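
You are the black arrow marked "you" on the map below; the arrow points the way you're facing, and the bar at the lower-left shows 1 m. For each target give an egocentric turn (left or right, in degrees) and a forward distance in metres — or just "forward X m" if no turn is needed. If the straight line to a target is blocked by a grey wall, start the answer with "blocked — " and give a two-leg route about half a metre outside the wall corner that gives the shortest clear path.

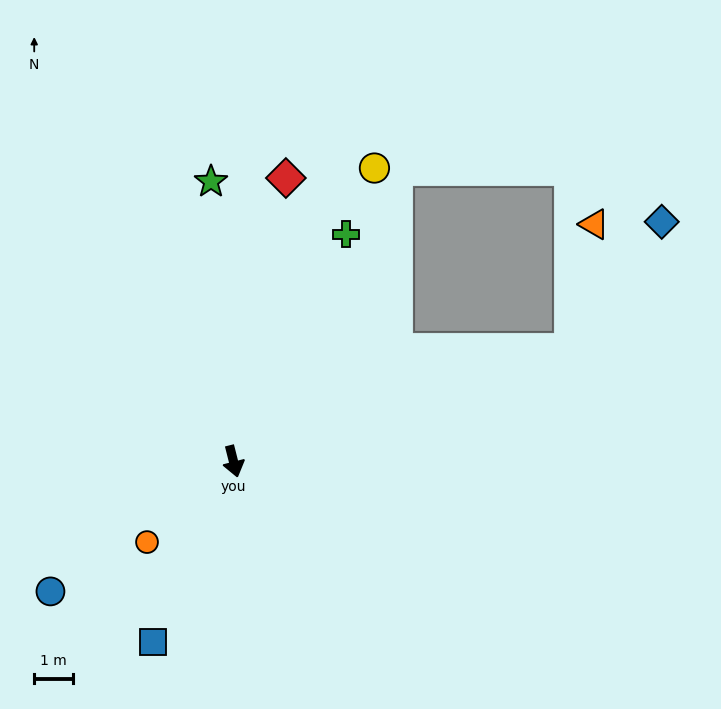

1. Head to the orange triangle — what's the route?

blocked — turn left 94°, forward 9.2 m, then turn left 61°, forward 3.3 m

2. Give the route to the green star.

turn left 170°, forward 7.3 m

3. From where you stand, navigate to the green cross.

turn left 139°, forward 6.6 m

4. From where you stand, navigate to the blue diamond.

blocked — turn left 94°, forward 9.2 m, then turn left 36°, forward 4.1 m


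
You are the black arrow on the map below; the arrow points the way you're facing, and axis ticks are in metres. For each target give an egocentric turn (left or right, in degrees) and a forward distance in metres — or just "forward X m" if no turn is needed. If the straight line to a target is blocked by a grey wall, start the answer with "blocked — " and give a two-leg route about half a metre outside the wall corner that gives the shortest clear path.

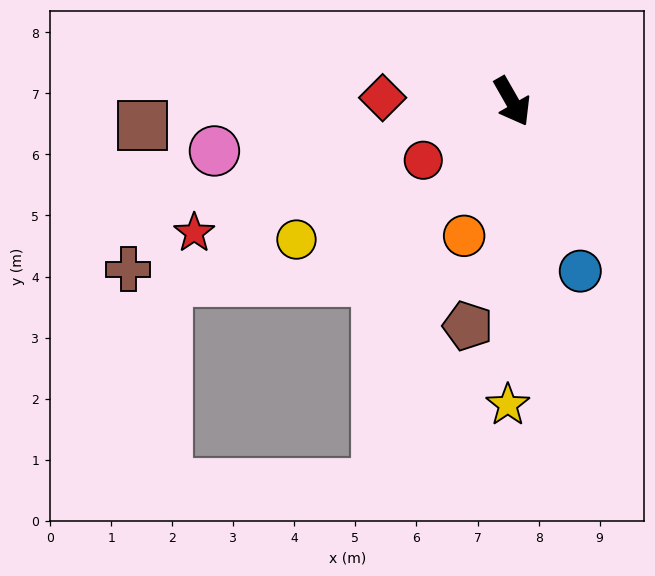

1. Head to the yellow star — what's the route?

turn right 31°, forward 5.0 m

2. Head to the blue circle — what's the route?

turn right 8°, forward 3.0 m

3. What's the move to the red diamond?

turn right 121°, forward 2.1 m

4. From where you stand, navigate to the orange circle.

turn right 49°, forward 2.3 m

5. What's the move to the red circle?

turn right 86°, forward 1.7 m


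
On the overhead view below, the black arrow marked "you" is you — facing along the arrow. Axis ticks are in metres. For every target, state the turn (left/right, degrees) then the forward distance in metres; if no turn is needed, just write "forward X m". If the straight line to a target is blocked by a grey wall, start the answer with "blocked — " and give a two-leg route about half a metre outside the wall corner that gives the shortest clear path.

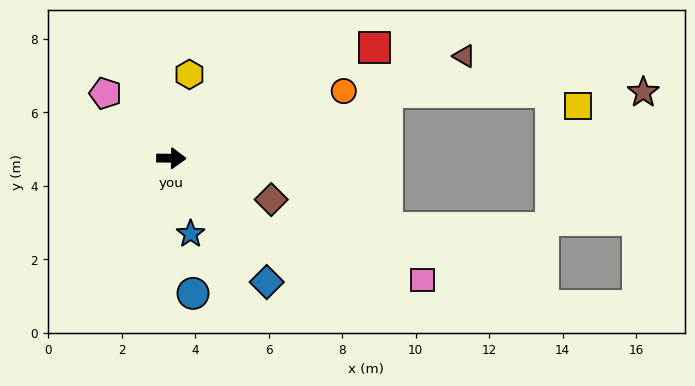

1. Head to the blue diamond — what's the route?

turn right 52°, forward 4.3 m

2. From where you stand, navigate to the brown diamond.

turn right 22°, forward 2.9 m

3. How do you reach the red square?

turn left 29°, forward 6.3 m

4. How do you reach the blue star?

turn right 75°, forward 2.1 m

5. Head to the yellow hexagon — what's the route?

turn left 79°, forward 2.3 m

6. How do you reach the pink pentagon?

turn left 136°, forward 2.5 m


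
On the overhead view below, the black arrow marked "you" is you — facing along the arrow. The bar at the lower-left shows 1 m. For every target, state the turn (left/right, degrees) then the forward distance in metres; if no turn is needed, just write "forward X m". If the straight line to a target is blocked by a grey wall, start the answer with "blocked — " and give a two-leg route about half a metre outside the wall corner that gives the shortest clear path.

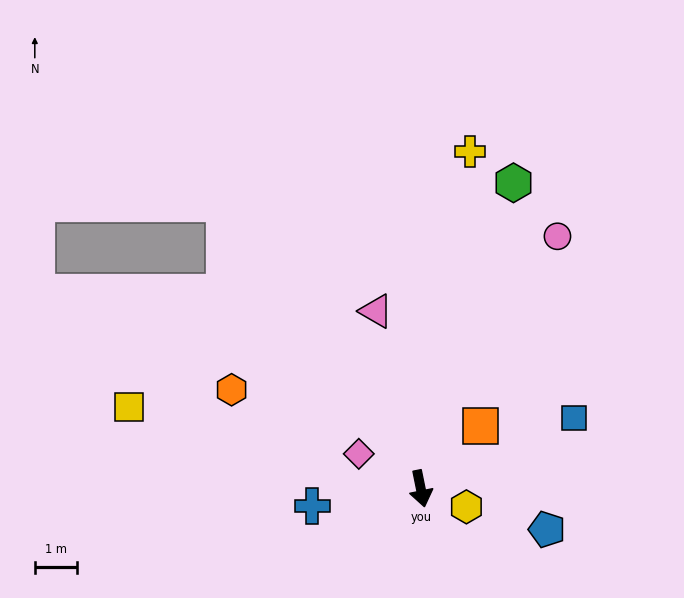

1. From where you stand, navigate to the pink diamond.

turn right 131°, forward 1.7 m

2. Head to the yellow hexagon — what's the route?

turn left 57°, forward 1.2 m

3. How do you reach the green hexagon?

turn left 152°, forward 7.5 m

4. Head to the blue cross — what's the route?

turn right 92°, forward 2.6 m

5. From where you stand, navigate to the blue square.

turn left 103°, forward 4.0 m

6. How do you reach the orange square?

turn left 125°, forward 2.0 m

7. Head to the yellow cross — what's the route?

turn left 160°, forward 8.0 m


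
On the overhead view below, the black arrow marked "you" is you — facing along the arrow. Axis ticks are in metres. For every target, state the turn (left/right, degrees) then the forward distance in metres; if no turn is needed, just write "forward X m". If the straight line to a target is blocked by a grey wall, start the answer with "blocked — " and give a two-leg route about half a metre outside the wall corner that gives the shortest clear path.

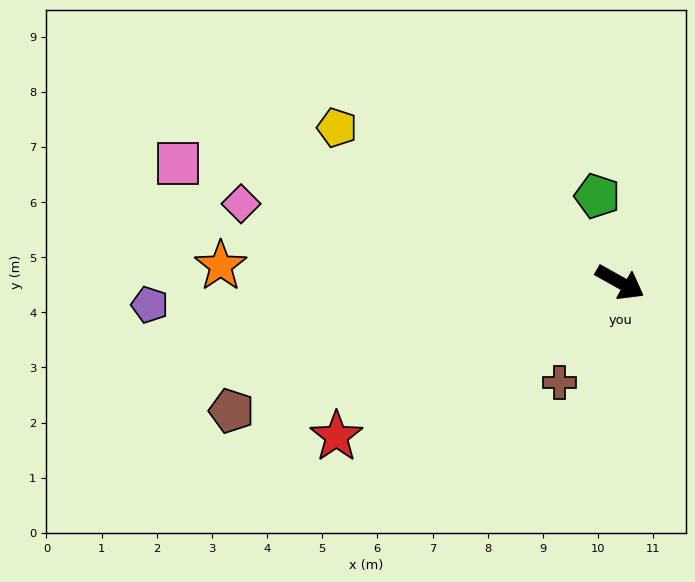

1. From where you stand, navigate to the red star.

turn right 122°, forward 5.9 m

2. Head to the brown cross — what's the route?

turn right 92°, forward 2.1 m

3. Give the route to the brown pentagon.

turn right 132°, forward 7.4 m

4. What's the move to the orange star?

turn right 153°, forward 7.2 m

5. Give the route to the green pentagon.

turn left 134°, forward 1.6 m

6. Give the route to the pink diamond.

turn right 162°, forward 7.0 m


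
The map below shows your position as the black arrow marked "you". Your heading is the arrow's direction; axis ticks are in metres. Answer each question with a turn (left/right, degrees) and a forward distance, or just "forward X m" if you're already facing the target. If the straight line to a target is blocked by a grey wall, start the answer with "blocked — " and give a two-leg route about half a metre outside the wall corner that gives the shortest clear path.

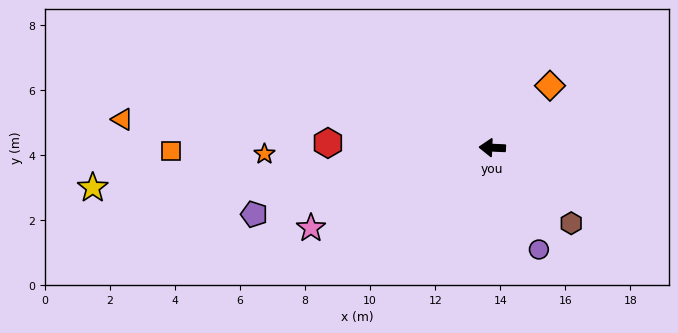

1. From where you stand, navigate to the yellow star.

turn left 8°, forward 12.3 m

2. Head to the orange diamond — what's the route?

turn right 130°, forward 2.6 m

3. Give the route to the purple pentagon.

turn left 18°, forward 7.6 m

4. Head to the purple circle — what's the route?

turn left 117°, forward 3.4 m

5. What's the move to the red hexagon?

forward 5.1 m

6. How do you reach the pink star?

turn left 26°, forward 6.1 m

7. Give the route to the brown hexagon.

turn left 139°, forward 3.4 m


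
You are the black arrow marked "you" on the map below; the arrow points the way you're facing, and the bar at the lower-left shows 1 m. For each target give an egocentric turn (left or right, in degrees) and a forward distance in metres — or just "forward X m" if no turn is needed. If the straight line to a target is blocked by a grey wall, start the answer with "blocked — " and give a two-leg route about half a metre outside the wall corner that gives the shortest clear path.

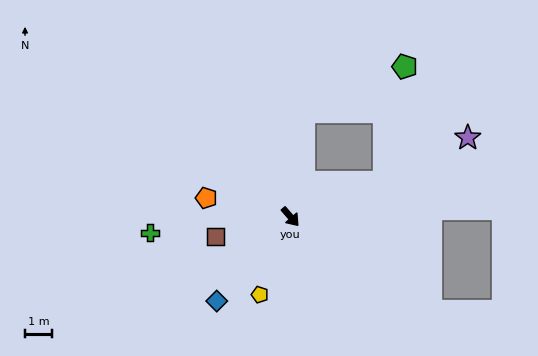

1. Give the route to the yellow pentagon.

turn right 62°, forward 3.1 m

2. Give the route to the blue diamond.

turn right 82°, forward 4.2 m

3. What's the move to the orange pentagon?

turn right 144°, forward 3.2 m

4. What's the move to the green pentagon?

blocked — turn left 132°, forward 4.0 m, then turn right 59°, forward 4.2 m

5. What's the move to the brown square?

turn right 116°, forward 2.9 m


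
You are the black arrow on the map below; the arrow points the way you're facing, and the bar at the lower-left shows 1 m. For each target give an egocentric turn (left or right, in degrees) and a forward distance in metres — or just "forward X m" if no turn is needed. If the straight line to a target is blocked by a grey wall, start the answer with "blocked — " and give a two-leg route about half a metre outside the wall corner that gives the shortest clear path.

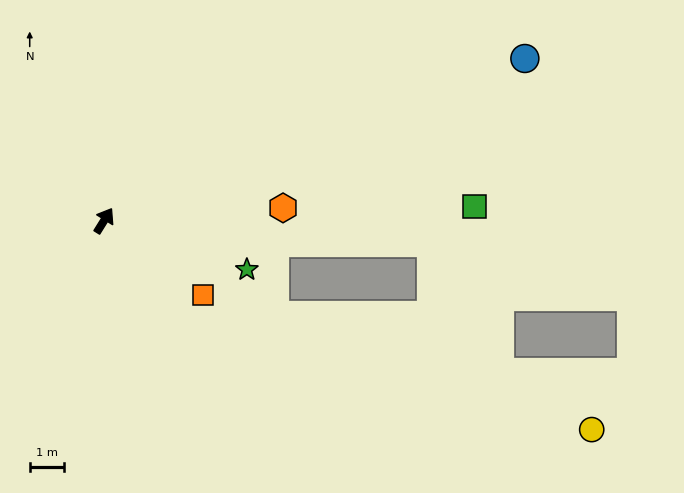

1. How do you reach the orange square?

turn right 95°, forward 3.6 m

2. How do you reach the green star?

turn right 77°, forward 4.4 m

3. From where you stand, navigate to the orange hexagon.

turn right 54°, forward 5.2 m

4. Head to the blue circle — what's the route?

turn right 37°, forward 13.2 m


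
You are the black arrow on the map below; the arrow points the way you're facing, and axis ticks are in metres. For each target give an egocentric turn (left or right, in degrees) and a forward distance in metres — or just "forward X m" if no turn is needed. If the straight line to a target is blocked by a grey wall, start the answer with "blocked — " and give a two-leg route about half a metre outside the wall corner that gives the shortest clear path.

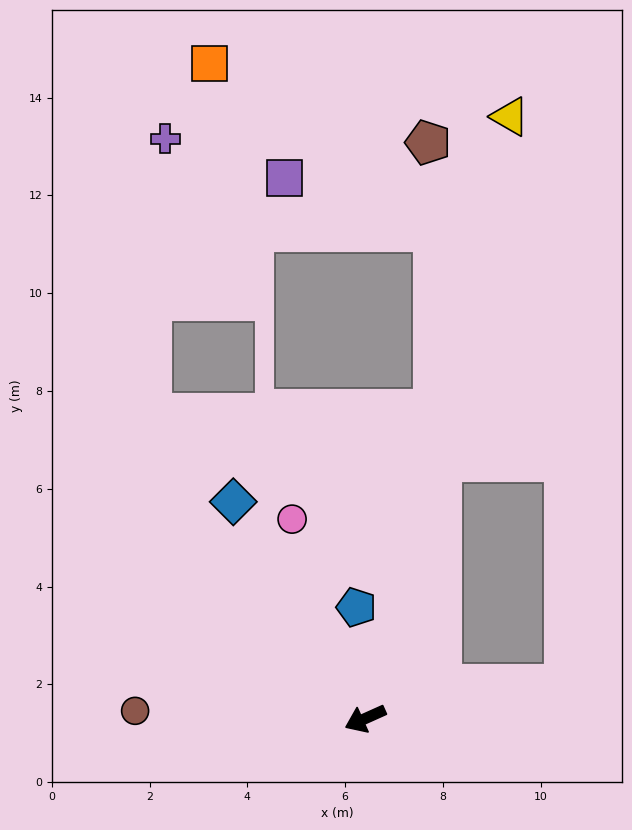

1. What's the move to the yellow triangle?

turn right 128°, forward 12.7 m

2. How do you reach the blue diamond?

turn right 83°, forward 5.2 m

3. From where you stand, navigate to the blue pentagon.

turn right 110°, forward 2.3 m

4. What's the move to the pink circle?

turn right 94°, forward 4.3 m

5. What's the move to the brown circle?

turn right 26°, forward 4.7 m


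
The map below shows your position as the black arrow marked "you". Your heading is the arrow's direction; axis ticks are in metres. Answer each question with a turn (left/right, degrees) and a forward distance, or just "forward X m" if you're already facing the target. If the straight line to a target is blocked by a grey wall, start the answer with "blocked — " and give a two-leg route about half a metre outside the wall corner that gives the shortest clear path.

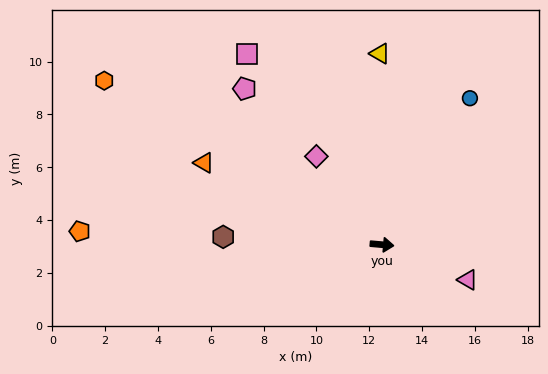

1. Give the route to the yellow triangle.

turn left 96°, forward 7.2 m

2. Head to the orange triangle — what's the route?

turn left 160°, forward 7.4 m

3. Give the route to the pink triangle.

turn right 17°, forward 3.5 m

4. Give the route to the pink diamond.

turn left 132°, forward 4.2 m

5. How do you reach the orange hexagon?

turn left 154°, forward 12.2 m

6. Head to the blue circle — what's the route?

turn left 64°, forward 6.5 m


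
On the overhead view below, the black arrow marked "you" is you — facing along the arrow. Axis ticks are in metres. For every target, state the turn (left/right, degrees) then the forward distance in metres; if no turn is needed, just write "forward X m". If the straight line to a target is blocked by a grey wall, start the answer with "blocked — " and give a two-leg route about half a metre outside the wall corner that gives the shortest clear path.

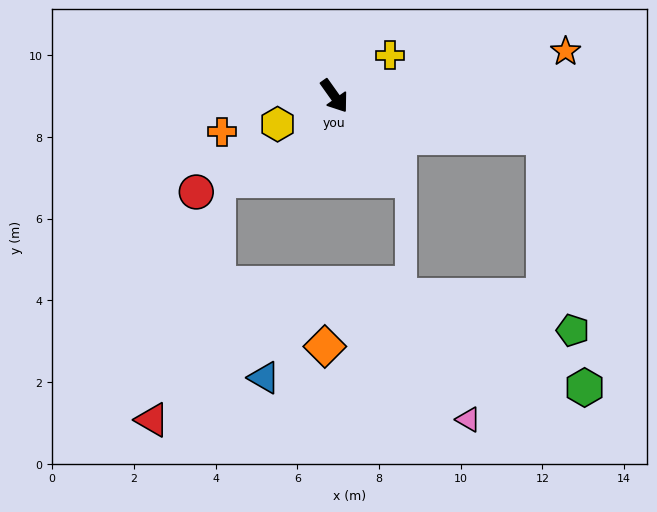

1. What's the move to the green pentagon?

blocked — turn left 43°, forward 5.2 m, then turn right 70°, forward 4.8 m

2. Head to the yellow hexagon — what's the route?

turn right 99°, forward 1.6 m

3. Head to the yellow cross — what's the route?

turn left 91°, forward 1.7 m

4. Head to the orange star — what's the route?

turn left 66°, forward 5.8 m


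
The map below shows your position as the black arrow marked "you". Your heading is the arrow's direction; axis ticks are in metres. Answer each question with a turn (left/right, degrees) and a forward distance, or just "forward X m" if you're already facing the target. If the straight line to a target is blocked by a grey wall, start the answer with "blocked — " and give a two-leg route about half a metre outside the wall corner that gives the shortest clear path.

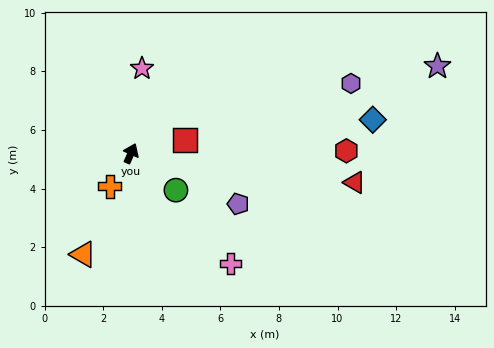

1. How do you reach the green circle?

turn right 105°, forward 2.0 m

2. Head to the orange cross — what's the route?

turn left 171°, forward 1.3 m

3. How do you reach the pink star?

turn left 17°, forward 2.9 m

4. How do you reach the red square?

turn right 52°, forward 1.9 m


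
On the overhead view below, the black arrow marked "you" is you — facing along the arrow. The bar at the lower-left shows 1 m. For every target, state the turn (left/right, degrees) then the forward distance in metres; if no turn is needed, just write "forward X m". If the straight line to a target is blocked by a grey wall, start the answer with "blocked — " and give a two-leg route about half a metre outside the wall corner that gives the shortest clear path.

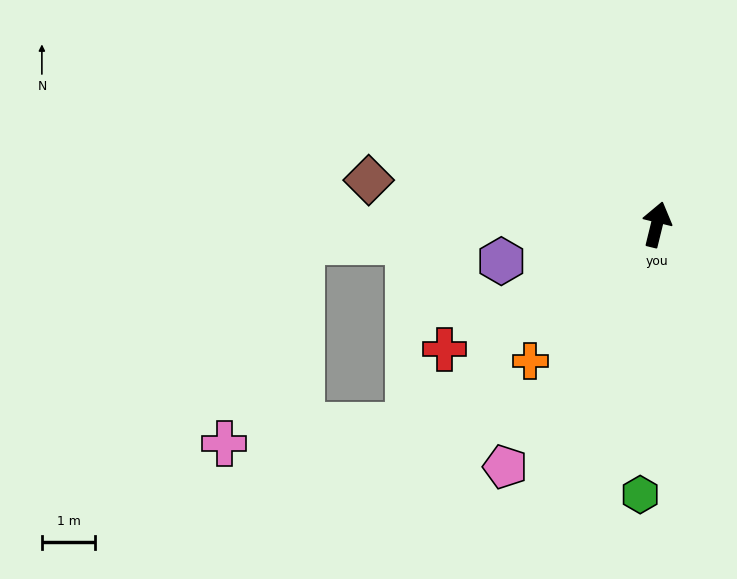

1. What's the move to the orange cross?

turn left 151°, forward 3.5 m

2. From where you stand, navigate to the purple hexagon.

turn left 117°, forward 3.0 m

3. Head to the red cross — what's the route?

turn left 134°, forward 4.6 m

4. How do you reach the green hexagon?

turn right 170°, forward 5.1 m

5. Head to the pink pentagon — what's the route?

turn left 162°, forward 5.4 m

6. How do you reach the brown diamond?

turn left 95°, forward 5.5 m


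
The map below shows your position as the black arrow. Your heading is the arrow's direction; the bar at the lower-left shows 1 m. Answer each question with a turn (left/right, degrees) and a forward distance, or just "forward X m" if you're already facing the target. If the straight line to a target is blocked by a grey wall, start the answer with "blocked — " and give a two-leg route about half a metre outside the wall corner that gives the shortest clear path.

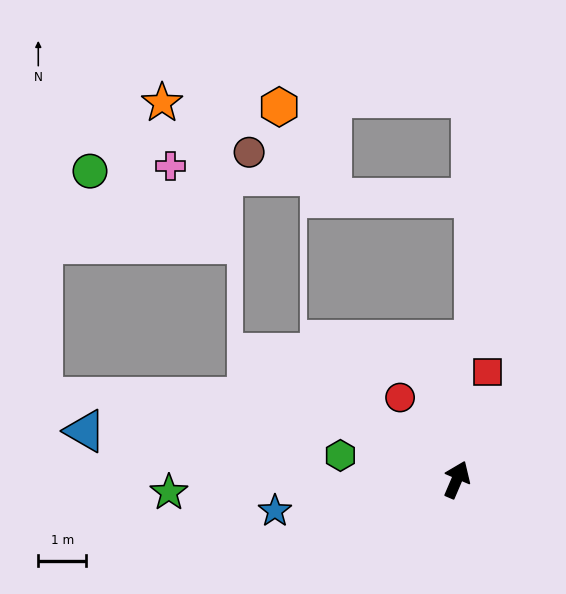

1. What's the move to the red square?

turn left 7°, forward 2.3 m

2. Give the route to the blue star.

turn left 123°, forward 3.9 m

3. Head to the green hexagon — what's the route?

turn left 101°, forward 2.5 m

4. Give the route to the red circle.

turn left 58°, forward 2.1 m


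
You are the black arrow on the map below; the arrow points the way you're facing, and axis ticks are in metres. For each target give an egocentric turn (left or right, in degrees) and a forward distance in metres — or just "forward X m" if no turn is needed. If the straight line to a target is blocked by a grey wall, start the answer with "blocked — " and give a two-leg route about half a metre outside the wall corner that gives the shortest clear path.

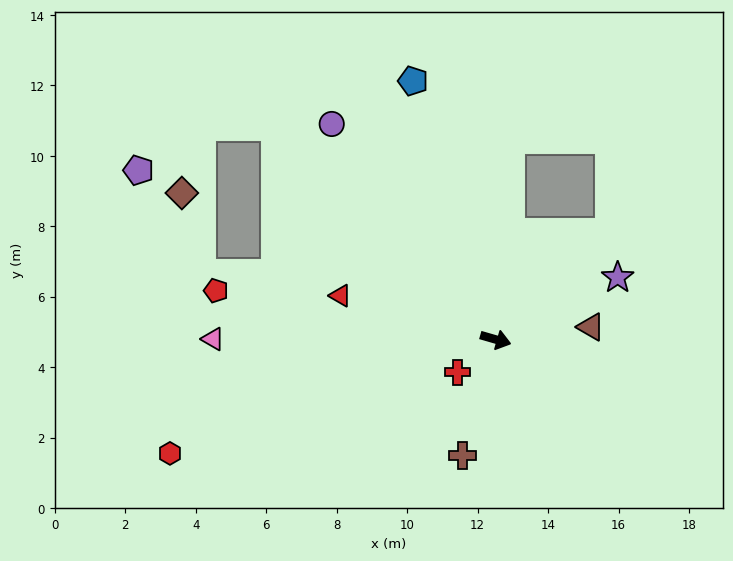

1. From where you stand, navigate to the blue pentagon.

turn left 124°, forward 7.7 m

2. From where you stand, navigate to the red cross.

turn right 123°, forward 1.4 m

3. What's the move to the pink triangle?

turn right 164°, forward 8.0 m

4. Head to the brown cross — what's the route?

turn right 90°, forward 3.4 m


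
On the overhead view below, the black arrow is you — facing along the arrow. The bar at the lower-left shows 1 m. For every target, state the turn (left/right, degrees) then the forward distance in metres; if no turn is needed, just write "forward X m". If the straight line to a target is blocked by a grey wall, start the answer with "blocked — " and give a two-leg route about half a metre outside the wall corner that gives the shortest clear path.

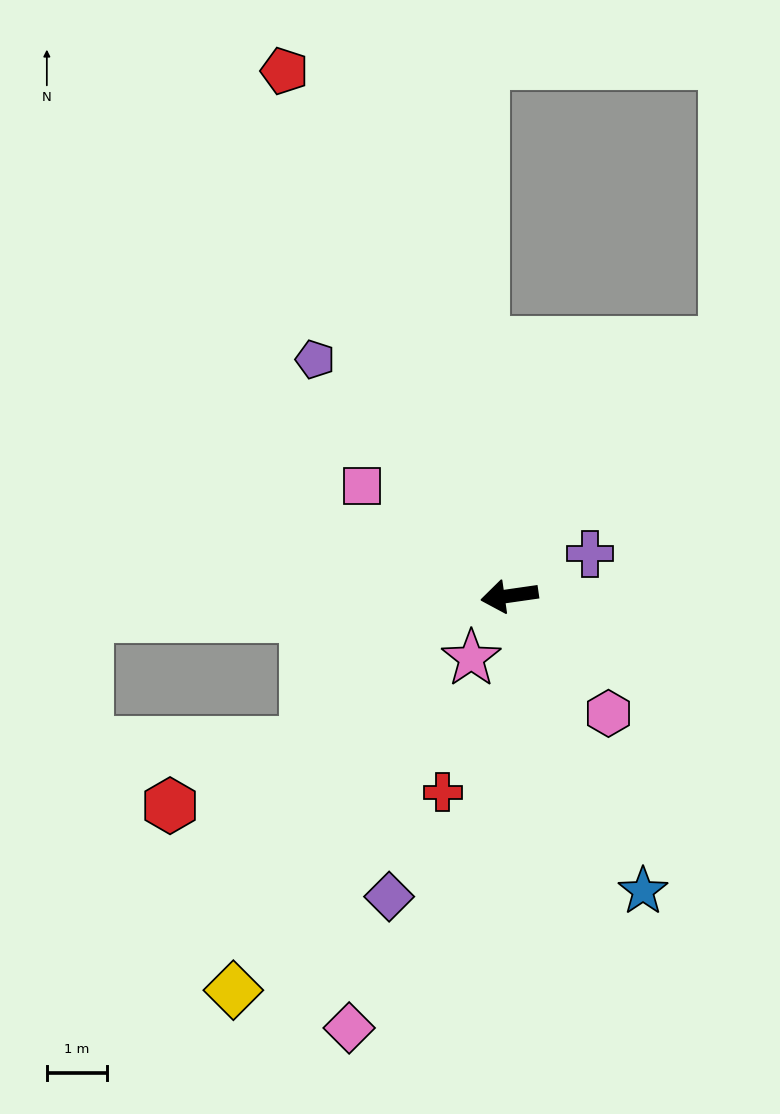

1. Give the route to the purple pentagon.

turn right 59°, forward 5.1 m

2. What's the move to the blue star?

turn left 106°, forward 5.3 m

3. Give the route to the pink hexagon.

turn left 122°, forward 2.5 m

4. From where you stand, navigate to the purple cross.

turn right 160°, forward 1.5 m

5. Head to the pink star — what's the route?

turn left 50°, forward 1.2 m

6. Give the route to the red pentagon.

turn right 75°, forward 9.4 m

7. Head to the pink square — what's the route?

turn right 45°, forward 3.0 m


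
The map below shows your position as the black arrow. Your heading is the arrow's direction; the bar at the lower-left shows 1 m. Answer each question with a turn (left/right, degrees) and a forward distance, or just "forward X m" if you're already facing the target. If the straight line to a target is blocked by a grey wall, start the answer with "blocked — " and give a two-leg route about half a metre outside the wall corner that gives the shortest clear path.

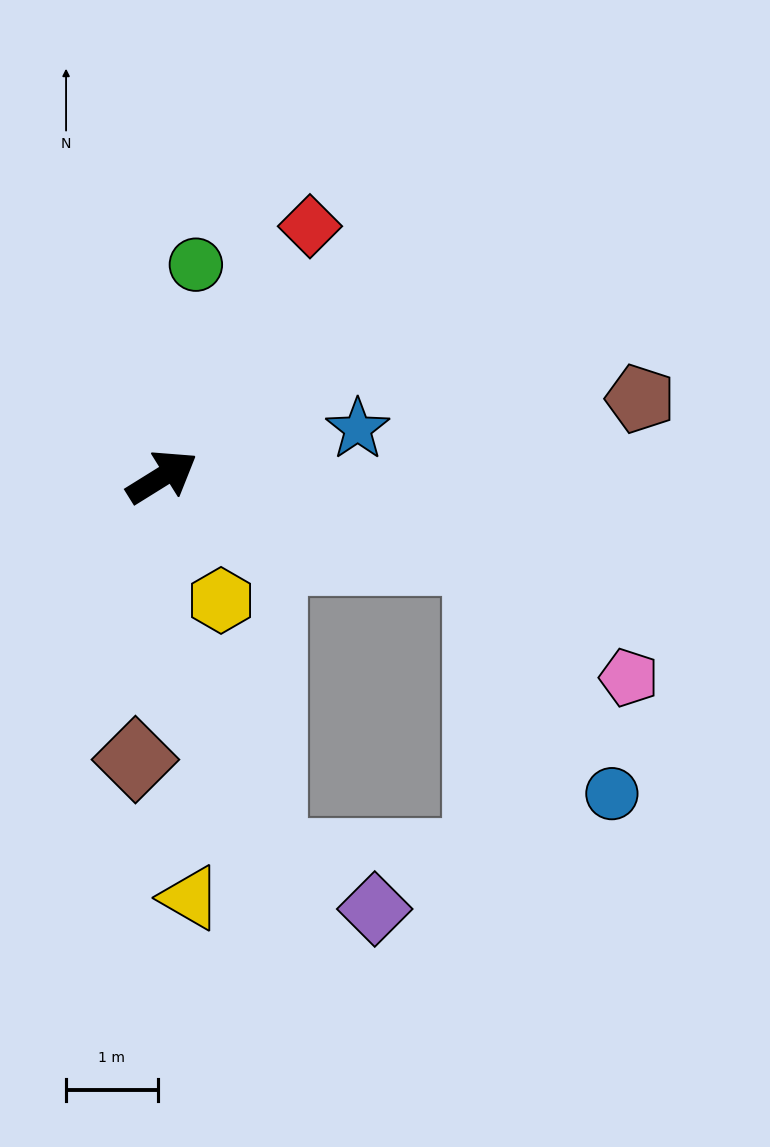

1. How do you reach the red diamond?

turn left 28°, forward 3.2 m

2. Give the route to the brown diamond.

turn right 127°, forward 3.1 m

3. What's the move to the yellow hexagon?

turn right 96°, forward 1.5 m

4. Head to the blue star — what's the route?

turn right 18°, forward 2.2 m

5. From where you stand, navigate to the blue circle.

blocked — turn right 46°, forward 3.6 m, then turn right 47°, forward 3.0 m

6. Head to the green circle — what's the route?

turn left 49°, forward 2.3 m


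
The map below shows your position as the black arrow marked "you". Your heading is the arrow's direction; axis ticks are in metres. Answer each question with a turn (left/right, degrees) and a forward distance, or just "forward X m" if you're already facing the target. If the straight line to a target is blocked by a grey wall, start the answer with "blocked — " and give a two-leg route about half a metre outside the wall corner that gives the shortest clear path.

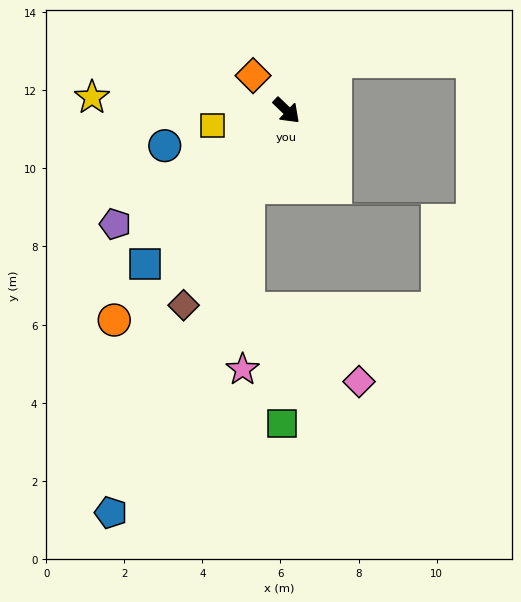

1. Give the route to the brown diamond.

turn right 74°, forward 5.6 m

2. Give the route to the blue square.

turn right 89°, forward 5.4 m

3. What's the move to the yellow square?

turn right 125°, forward 1.9 m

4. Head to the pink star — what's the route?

blocked — turn right 73°, forward 2.2 m, then turn left 25°, forward 4.7 m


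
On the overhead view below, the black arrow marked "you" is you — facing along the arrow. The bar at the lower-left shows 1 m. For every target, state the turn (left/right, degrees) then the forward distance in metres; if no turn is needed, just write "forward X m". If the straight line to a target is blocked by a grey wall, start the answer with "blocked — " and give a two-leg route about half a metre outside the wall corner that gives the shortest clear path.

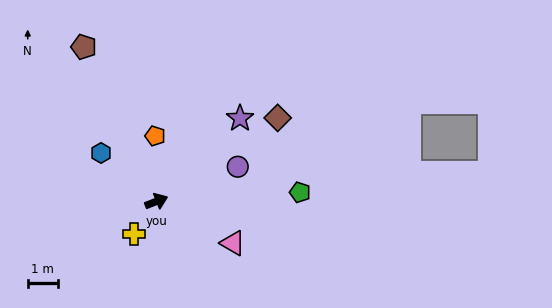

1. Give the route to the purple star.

turn left 23°, forward 3.9 m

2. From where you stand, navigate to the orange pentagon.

turn left 69°, forward 2.2 m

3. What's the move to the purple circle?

forward 2.9 m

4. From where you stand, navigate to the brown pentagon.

turn left 94°, forward 5.6 m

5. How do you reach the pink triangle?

turn right 50°, forward 2.9 m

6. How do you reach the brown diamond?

turn left 13°, forward 4.8 m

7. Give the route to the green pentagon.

turn right 18°, forward 4.7 m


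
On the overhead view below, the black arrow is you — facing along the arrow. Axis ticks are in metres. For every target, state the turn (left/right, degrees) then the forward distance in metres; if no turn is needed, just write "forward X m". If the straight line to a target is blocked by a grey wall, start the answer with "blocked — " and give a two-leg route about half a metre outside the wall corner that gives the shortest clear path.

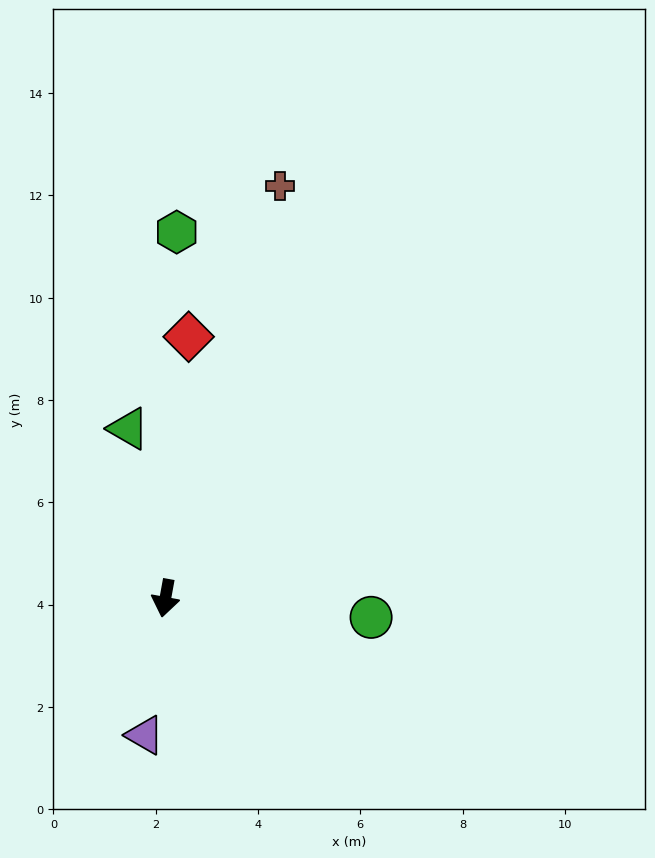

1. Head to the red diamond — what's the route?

turn right 175°, forward 5.1 m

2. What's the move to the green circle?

turn left 95°, forward 4.0 m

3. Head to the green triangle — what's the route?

turn right 157°, forward 3.4 m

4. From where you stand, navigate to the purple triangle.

forward 2.7 m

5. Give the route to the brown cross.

turn left 175°, forward 8.4 m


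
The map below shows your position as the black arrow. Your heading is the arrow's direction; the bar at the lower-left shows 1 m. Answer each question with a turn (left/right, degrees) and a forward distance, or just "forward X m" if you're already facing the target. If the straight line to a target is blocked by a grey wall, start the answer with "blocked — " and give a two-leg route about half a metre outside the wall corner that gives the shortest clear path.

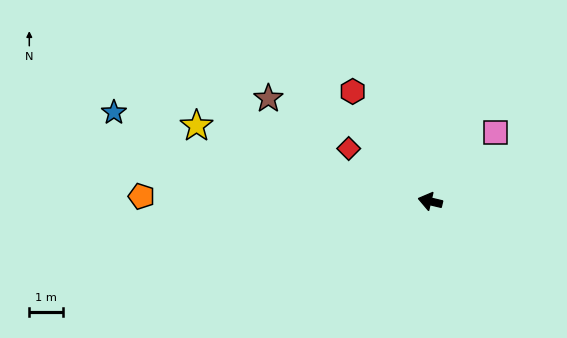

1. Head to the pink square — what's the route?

turn right 120°, forward 2.8 m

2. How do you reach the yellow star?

turn right 5°, forward 7.3 m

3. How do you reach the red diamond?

turn right 20°, forward 2.9 m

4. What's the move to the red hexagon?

turn right 41°, forward 4.0 m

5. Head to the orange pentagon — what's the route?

turn left 12°, forward 8.6 m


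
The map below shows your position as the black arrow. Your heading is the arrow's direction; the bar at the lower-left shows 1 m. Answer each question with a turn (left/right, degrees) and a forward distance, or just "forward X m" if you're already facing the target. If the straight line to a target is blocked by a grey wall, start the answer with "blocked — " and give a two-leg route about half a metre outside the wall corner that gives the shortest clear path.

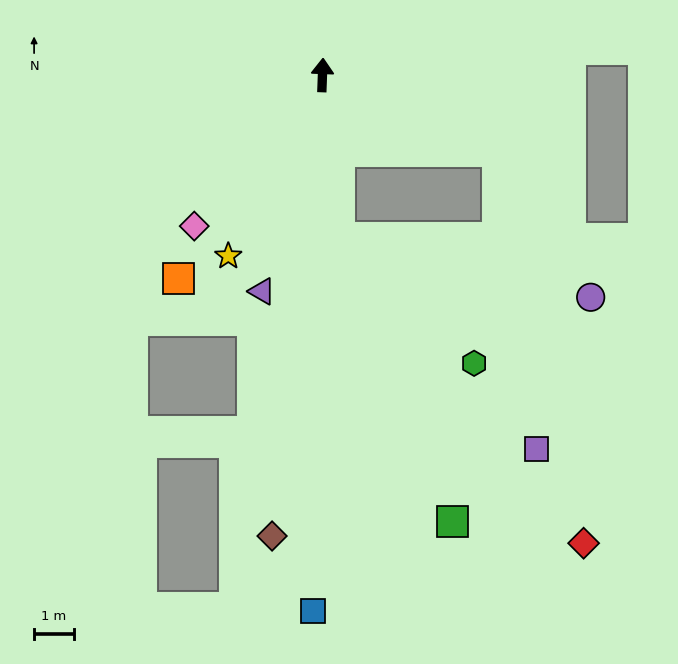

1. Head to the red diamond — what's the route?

blocked — turn right 111°, forward 4.9 m, then turn right 55°, forward 10.2 m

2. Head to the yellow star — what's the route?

turn left 155°, forward 5.2 m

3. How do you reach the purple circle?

blocked — turn right 111°, forward 4.9 m, then turn right 35°, forward 4.4 m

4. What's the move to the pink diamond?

turn left 142°, forward 5.0 m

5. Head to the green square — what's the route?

blocked — turn right 172°, forward 4.2 m, then turn left 16°, forward 7.7 m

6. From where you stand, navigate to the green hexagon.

blocked — turn right 172°, forward 4.2 m, then turn left 42°, forward 4.7 m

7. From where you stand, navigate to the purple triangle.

turn left 166°, forward 5.7 m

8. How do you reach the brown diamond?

turn left 176°, forward 11.8 m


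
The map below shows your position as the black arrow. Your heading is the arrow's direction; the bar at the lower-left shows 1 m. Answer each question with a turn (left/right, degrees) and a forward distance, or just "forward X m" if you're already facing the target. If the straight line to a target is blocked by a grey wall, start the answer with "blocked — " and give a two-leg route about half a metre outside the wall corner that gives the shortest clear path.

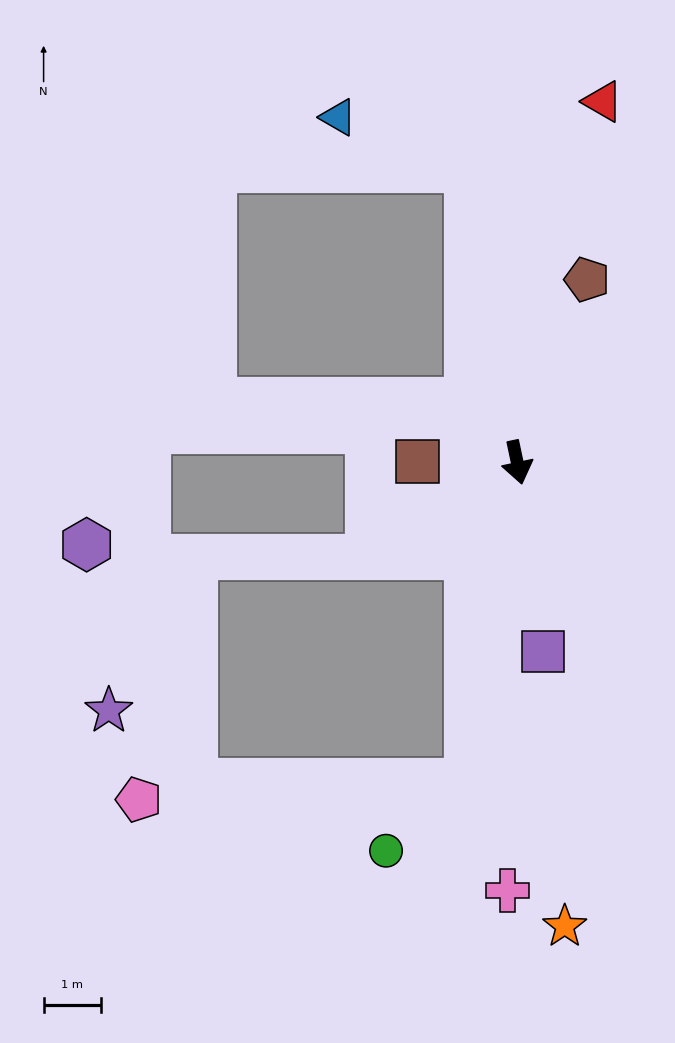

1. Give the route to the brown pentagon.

turn left 147°, forward 3.4 m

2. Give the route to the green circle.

blocked — turn right 21°, forward 5.6 m, then turn right 41°, forward 1.9 m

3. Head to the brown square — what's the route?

turn right 102°, forward 1.7 m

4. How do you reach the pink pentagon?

blocked — turn right 21°, forward 5.6 m, then turn right 78°, forward 5.8 m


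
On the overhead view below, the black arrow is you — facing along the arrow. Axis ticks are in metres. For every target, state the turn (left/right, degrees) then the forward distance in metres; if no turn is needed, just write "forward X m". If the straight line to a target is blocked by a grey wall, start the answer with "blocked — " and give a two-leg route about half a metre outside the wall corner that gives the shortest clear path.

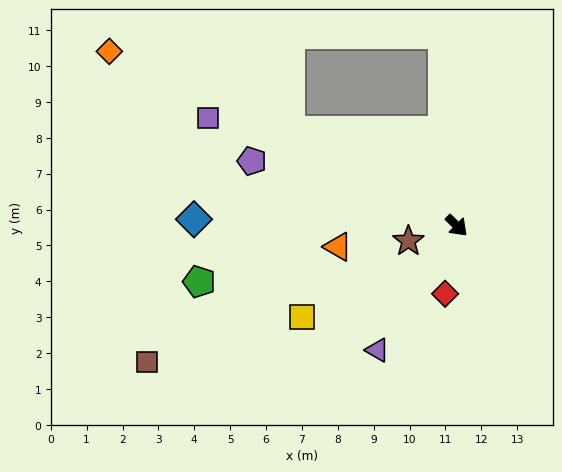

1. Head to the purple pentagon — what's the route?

turn right 153°, forward 6.0 m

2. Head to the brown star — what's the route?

turn right 118°, forward 1.4 m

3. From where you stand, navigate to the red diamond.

turn right 55°, forward 1.9 m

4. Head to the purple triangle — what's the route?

turn right 78°, forward 4.1 m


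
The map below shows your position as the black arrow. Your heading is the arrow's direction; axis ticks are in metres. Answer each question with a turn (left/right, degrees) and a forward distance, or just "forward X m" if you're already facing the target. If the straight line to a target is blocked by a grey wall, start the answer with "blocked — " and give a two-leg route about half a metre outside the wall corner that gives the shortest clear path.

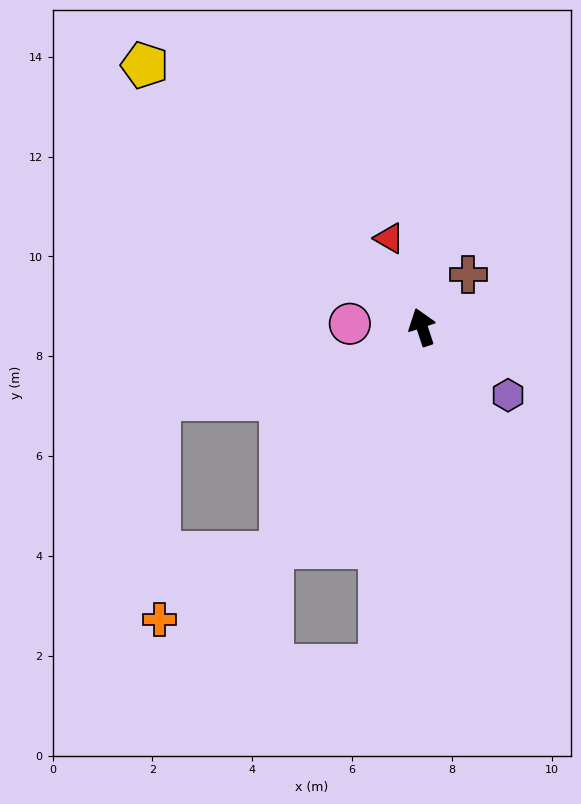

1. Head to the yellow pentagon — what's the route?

turn left 28°, forward 7.6 m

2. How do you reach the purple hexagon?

turn right 147°, forward 2.2 m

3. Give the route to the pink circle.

turn left 69°, forward 1.4 m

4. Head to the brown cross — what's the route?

turn right 60°, forward 1.4 m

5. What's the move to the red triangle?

forward 1.9 m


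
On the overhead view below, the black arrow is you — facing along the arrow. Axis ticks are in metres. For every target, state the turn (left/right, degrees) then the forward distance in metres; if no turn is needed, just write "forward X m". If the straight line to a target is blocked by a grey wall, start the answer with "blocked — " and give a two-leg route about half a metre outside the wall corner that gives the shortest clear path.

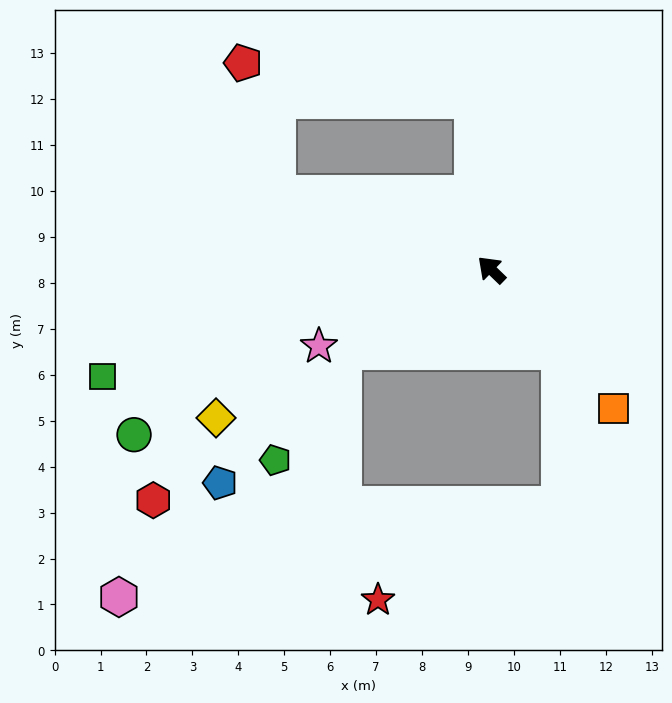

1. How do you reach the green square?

turn left 59°, forward 8.8 m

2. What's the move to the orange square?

turn left 175°, forward 4.0 m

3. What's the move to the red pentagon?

blocked — turn left 25°, forward 4.9 m, then turn right 57°, forward 3.0 m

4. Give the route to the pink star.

turn left 68°, forward 4.1 m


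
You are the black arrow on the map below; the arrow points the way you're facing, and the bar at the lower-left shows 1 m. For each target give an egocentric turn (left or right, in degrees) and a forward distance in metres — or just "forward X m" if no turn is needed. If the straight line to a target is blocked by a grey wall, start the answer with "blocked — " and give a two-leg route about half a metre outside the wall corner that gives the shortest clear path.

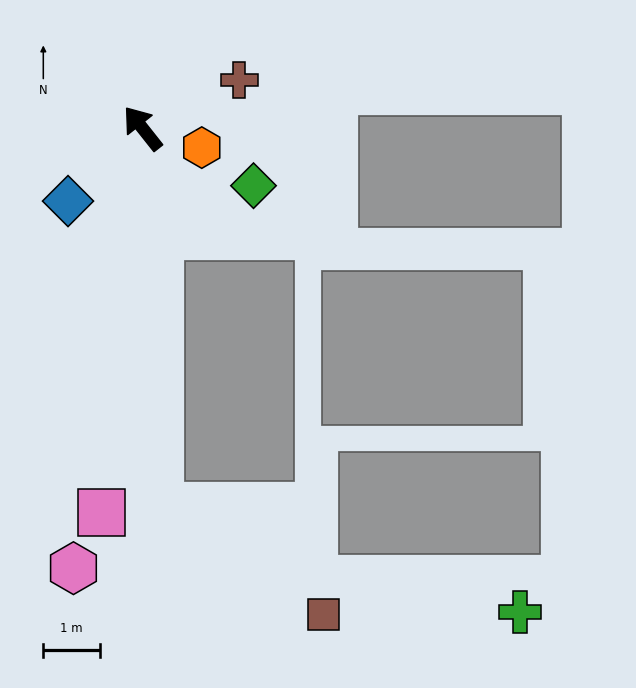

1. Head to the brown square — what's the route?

blocked — turn left 144°, forward 6.7 m, then turn left 54°, forward 3.5 m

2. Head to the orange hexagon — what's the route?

turn right 147°, forward 1.1 m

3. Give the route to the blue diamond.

turn left 96°, forward 1.8 m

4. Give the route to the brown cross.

turn right 102°, forward 1.9 m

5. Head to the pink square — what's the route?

turn left 136°, forward 6.8 m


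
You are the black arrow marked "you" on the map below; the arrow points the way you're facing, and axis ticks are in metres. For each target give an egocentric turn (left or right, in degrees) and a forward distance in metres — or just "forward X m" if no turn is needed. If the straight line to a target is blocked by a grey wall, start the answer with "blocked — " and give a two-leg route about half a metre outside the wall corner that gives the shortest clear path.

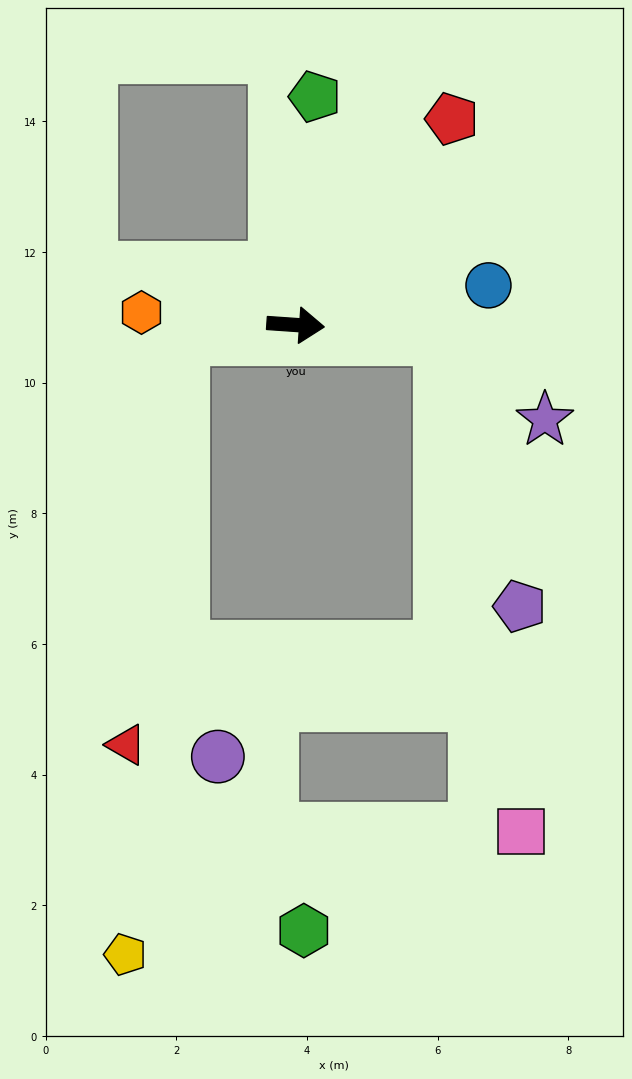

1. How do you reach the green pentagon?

turn left 89°, forward 3.5 m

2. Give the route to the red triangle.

blocked — turn right 170°, forward 1.8 m, then turn left 76°, forward 6.3 m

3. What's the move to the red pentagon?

turn left 57°, forward 4.0 m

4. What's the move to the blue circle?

turn left 16°, forward 3.0 m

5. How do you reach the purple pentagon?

blocked — forward 2.2 m, then turn right 70°, forward 4.3 m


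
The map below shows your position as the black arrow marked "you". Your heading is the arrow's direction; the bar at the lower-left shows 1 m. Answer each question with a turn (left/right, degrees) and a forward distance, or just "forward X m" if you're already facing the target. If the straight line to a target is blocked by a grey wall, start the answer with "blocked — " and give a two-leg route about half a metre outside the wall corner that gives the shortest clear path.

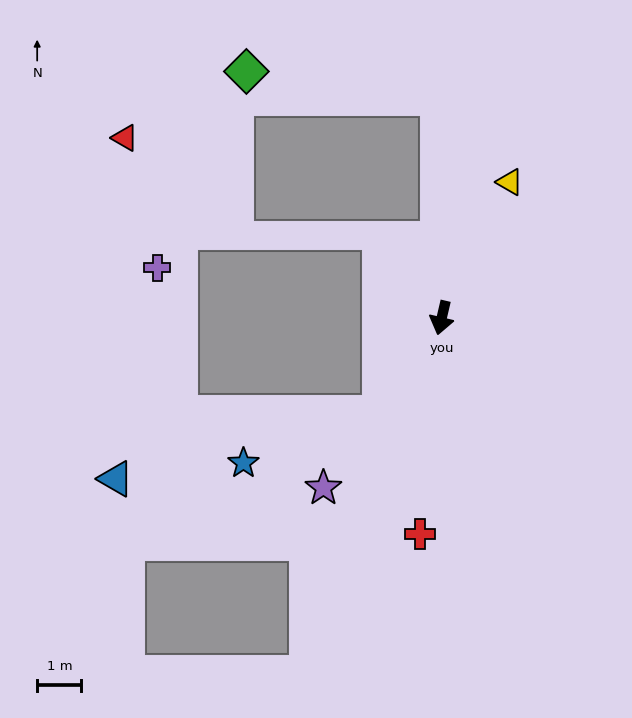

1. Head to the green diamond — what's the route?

blocked — turn right 166°, forward 5.0 m, then turn left 82°, forward 4.4 m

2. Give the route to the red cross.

turn left 8°, forward 4.9 m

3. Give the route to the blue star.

blocked — turn right 19°, forward 2.6 m, then turn right 38°, forward 3.3 m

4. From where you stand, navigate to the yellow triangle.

turn left 167°, forward 3.4 m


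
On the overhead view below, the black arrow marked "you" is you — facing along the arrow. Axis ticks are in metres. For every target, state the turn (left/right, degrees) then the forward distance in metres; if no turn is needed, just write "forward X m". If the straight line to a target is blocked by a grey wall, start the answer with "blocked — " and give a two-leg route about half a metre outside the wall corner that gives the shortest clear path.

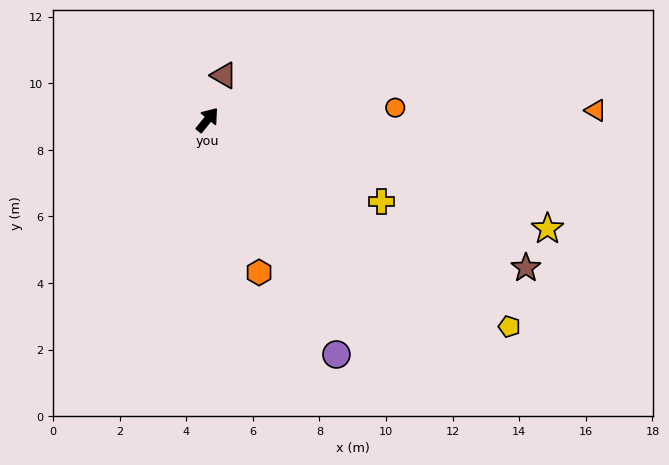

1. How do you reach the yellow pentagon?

turn right 85°, forward 11.0 m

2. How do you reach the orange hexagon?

turn right 122°, forward 4.8 m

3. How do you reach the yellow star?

turn right 69°, forward 10.7 m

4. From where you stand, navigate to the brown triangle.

turn left 19°, forward 1.4 m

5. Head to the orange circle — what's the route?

turn right 47°, forward 5.7 m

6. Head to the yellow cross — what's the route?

turn right 76°, forward 5.8 m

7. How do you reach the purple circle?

turn right 112°, forward 8.0 m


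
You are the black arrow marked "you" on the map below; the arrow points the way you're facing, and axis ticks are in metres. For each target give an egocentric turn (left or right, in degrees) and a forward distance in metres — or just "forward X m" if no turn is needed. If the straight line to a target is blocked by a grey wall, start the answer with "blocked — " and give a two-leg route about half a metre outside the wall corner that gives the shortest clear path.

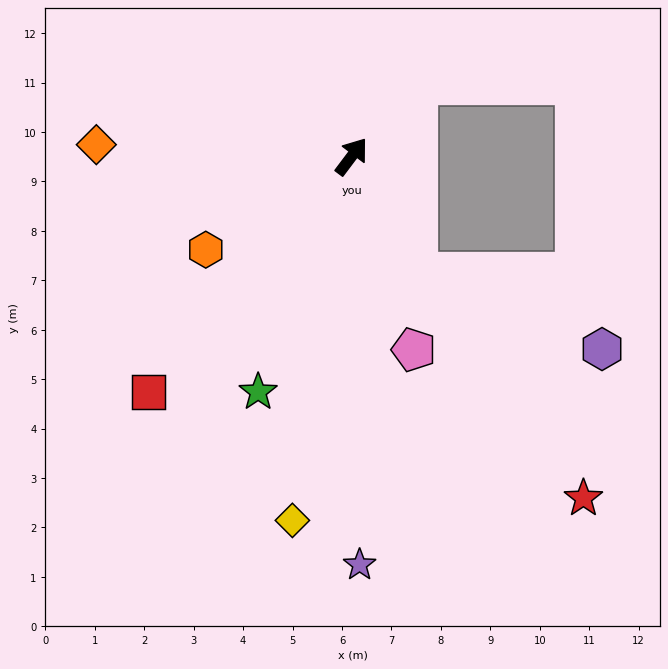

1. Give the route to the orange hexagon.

turn left 160°, forward 3.5 m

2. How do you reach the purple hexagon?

blocked — turn right 114°, forward 2.7 m, then turn left 39°, forward 4.0 m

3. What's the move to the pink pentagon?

turn right 125°, forward 4.1 m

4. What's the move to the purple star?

turn right 142°, forward 8.3 m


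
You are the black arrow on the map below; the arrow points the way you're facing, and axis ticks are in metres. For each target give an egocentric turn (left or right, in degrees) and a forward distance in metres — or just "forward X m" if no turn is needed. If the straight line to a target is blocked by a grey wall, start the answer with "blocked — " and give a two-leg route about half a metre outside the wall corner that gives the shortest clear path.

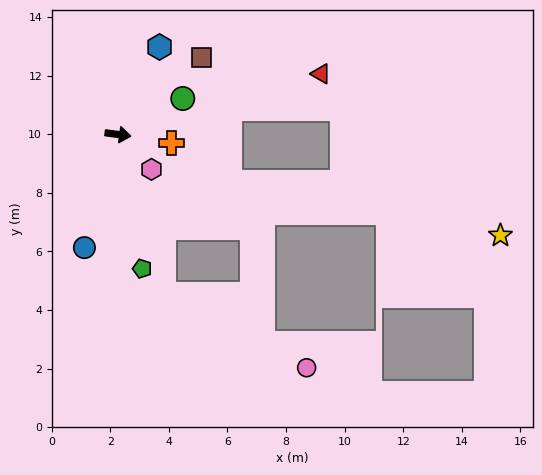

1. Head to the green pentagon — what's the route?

turn right 72°, forward 4.7 m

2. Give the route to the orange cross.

forward 1.9 m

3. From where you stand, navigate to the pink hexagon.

turn right 39°, forward 1.7 m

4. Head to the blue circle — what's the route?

turn right 99°, forward 4.0 m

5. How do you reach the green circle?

turn left 37°, forward 2.5 m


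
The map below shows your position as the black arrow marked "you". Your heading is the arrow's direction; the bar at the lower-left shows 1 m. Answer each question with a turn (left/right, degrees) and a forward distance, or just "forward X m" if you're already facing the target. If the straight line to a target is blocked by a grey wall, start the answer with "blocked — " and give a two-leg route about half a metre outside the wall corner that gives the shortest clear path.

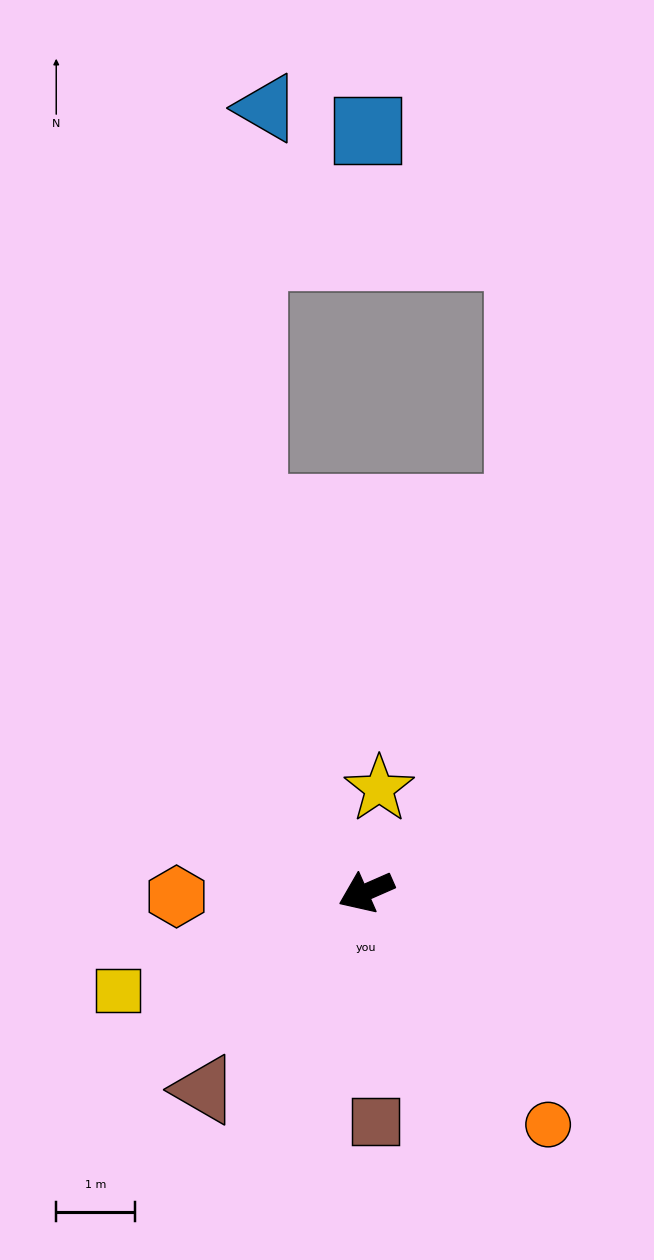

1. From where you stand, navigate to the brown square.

turn left 69°, forward 2.9 m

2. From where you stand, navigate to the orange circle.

turn left 104°, forward 3.7 m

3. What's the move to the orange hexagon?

turn right 22°, forward 2.4 m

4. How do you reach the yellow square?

turn right 2°, forward 3.4 m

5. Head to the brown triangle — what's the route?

turn left 27°, forward 3.2 m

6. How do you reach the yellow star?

turn right 121°, forward 1.3 m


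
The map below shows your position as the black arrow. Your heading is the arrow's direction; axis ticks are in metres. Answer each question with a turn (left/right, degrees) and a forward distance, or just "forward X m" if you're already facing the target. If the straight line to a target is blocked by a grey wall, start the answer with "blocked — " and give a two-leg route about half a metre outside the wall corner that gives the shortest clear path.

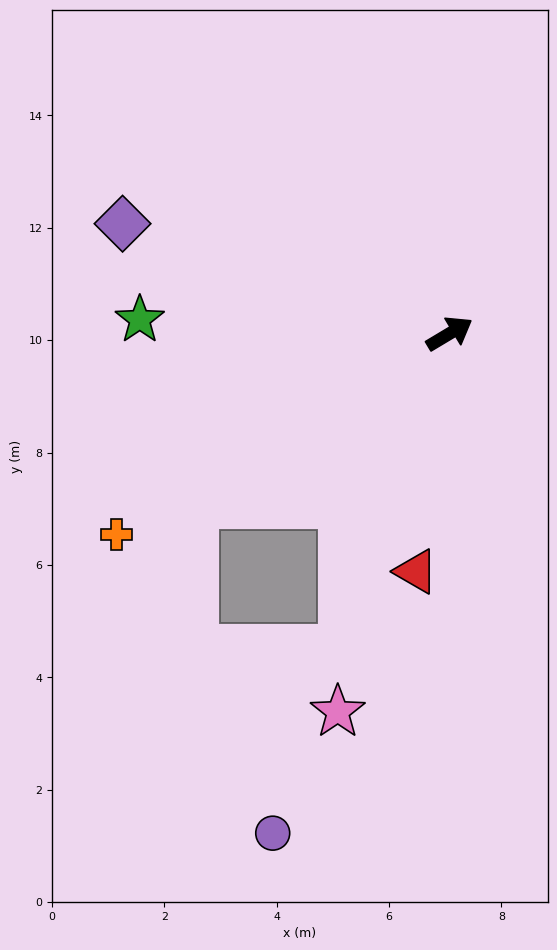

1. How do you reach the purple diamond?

turn left 130°, forward 6.1 m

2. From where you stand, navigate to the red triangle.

turn right 129°, forward 4.3 m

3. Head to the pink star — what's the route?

turn right 137°, forward 7.0 m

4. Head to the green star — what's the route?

turn left 146°, forward 5.5 m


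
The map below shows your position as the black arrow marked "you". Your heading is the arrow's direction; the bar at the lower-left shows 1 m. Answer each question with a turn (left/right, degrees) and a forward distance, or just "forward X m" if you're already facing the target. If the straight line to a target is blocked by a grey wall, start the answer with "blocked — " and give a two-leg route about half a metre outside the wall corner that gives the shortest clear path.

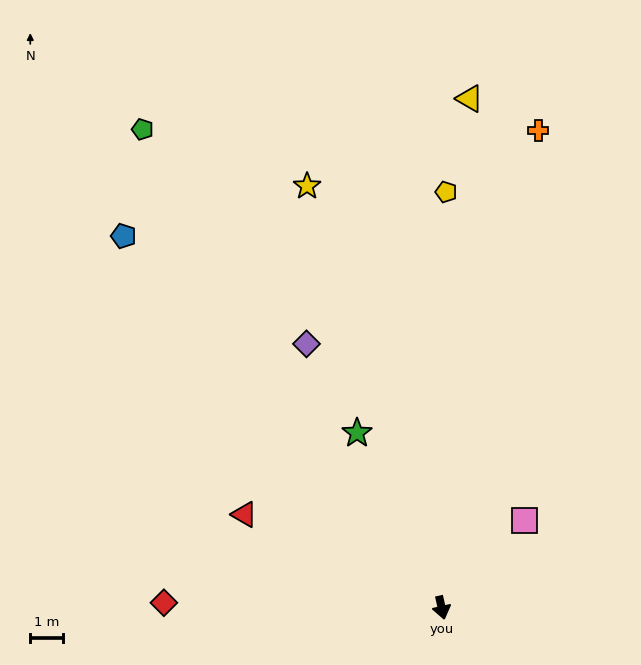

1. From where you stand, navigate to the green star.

turn right 167°, forward 5.9 m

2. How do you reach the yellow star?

turn right 175°, forward 13.4 m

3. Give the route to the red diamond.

turn right 104°, forward 8.4 m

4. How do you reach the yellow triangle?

turn left 164°, forward 15.5 m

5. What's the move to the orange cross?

turn left 156°, forward 14.8 m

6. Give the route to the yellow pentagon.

turn left 167°, forward 12.6 m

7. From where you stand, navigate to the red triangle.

turn right 128°, forward 6.6 m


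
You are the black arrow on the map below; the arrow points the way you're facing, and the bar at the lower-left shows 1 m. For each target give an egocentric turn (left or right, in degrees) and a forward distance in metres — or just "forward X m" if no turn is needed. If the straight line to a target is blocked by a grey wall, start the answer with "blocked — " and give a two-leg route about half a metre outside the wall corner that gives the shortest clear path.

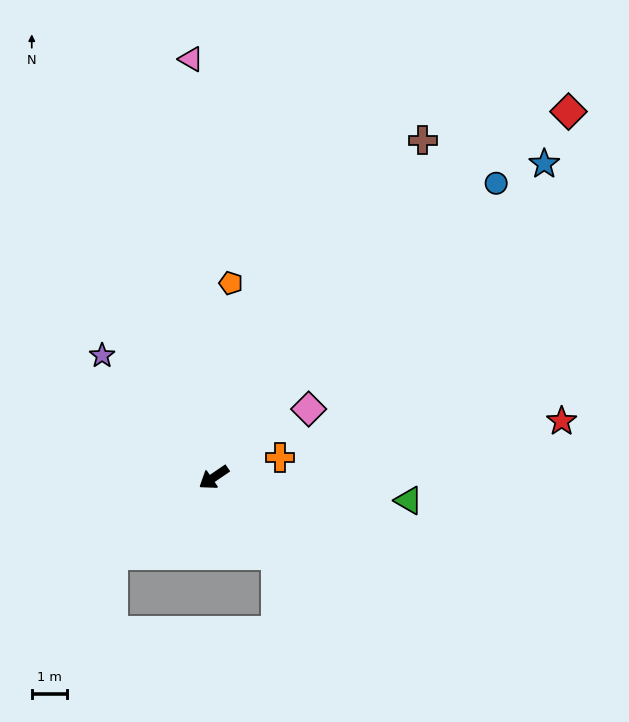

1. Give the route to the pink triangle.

turn right 121°, forward 11.7 m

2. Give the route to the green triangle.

turn left 139°, forward 5.5 m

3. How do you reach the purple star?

turn right 82°, forward 4.6 m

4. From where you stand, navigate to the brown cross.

turn right 156°, forward 11.1 m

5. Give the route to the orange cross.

turn left 162°, forward 1.9 m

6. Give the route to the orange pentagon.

turn right 129°, forward 5.5 m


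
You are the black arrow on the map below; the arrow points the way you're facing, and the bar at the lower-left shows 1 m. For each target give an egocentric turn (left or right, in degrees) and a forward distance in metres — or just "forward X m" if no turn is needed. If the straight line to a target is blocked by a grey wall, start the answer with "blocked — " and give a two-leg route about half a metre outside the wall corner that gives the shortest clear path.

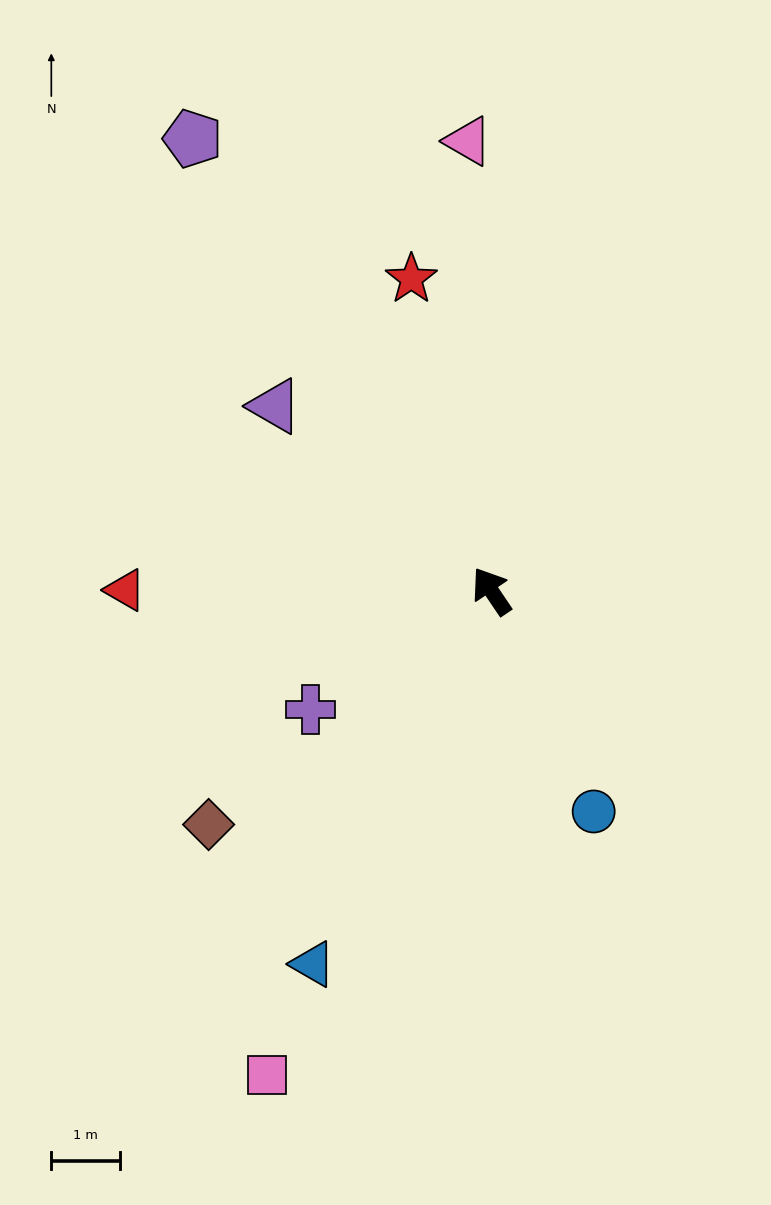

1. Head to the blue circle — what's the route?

turn left 171°, forward 3.6 m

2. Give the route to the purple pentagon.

forward 7.9 m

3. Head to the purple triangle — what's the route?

turn left 16°, forward 4.2 m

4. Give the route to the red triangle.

turn left 56°, forward 5.4 m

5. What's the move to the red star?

turn right 20°, forward 4.7 m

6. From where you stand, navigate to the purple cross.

turn left 89°, forward 3.2 m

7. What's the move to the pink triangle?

turn right 31°, forward 6.6 m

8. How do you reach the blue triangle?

turn left 120°, forward 6.1 m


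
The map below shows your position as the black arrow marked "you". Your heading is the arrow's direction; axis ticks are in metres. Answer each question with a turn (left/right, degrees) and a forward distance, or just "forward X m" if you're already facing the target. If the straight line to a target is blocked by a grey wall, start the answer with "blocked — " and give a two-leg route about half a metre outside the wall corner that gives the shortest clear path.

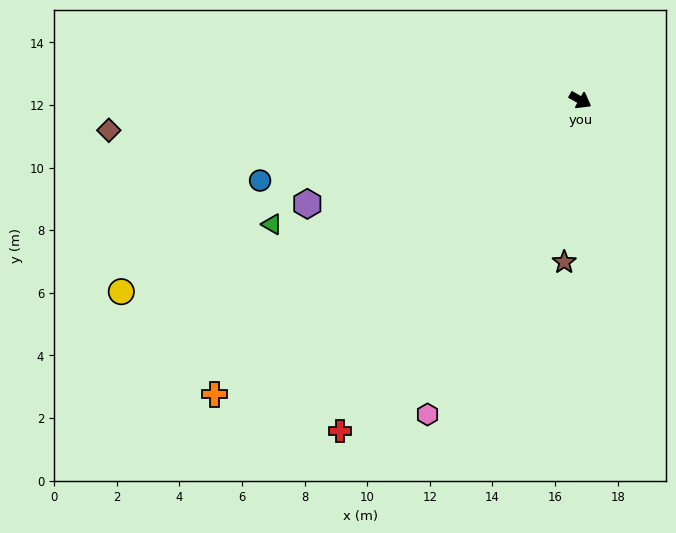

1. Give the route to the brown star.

turn right 66°, forward 5.2 m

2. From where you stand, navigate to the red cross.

turn right 97°, forward 13.1 m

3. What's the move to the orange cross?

turn right 112°, forward 15.0 m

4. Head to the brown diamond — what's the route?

turn right 147°, forward 15.1 m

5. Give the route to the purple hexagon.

turn right 130°, forward 9.3 m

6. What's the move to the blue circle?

turn right 136°, forward 10.6 m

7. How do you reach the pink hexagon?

turn right 87°, forward 11.2 m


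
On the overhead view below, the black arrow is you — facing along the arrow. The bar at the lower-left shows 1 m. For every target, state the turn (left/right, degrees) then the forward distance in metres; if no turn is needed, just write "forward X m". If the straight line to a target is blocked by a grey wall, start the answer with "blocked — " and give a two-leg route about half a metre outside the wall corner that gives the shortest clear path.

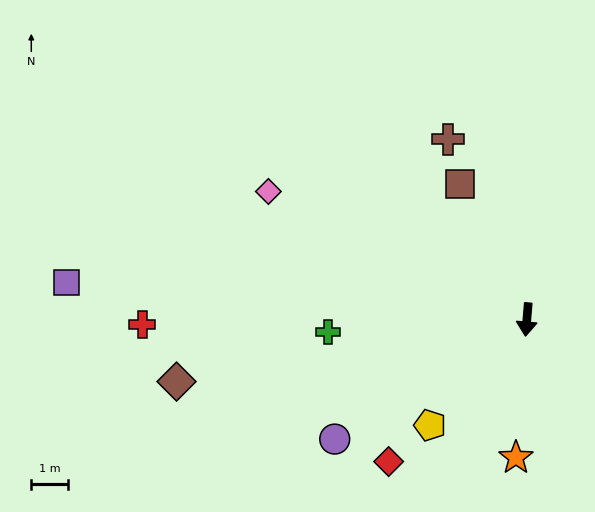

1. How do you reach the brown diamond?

turn right 75°, forward 9.6 m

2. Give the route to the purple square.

turn right 90°, forward 12.5 m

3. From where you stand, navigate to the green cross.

turn right 82°, forward 5.4 m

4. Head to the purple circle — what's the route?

turn right 53°, forward 6.1 m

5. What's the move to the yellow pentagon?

turn right 38°, forward 3.9 m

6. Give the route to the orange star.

forward 3.7 m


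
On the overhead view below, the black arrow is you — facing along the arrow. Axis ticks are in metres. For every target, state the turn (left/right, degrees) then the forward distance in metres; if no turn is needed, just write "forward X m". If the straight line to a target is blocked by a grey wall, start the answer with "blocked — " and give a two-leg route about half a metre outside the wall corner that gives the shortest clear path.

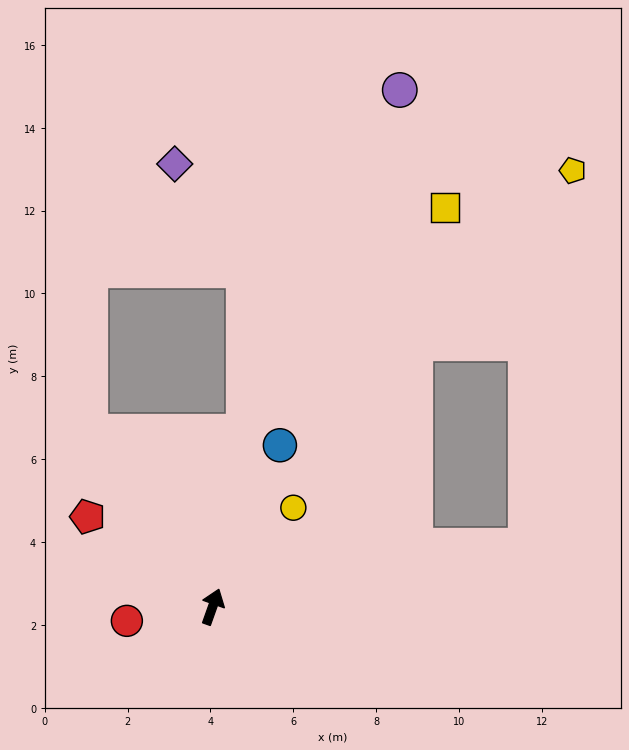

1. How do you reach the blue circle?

turn right 3°, forward 4.2 m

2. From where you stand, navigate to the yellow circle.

turn right 20°, forward 3.1 m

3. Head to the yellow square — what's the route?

turn right 11°, forward 11.1 m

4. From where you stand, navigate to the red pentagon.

turn left 74°, forward 3.7 m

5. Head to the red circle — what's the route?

turn left 119°, forward 2.1 m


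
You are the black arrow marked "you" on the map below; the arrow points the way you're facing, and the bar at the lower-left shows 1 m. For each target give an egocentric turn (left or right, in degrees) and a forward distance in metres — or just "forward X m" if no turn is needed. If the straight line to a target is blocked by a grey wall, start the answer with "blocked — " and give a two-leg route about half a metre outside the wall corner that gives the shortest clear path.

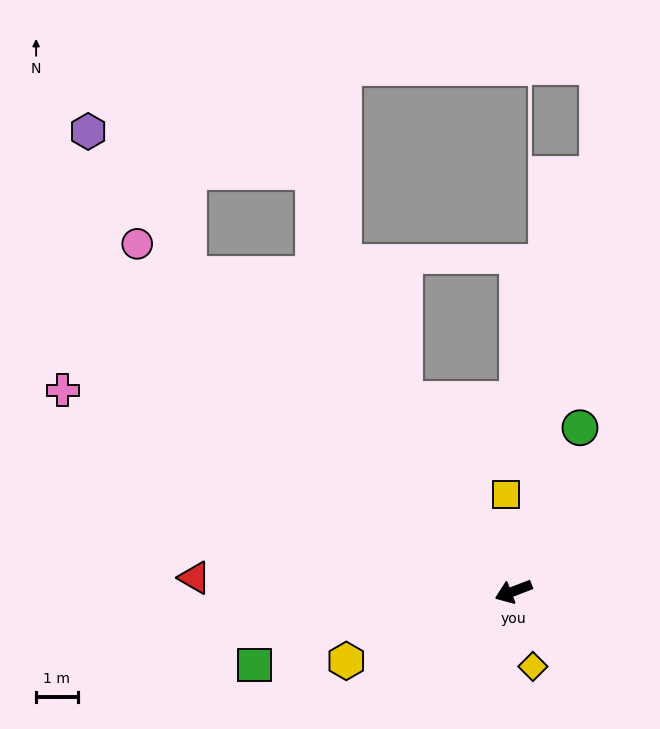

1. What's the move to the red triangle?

turn right 23°, forward 7.7 m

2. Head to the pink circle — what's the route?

turn right 64°, forward 12.3 m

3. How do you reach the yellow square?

turn right 107°, forward 2.3 m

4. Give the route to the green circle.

turn right 133°, forward 4.3 m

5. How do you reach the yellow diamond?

turn left 83°, forward 1.9 m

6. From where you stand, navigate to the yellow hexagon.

forward 4.4 m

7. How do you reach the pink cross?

turn right 45°, forward 11.9 m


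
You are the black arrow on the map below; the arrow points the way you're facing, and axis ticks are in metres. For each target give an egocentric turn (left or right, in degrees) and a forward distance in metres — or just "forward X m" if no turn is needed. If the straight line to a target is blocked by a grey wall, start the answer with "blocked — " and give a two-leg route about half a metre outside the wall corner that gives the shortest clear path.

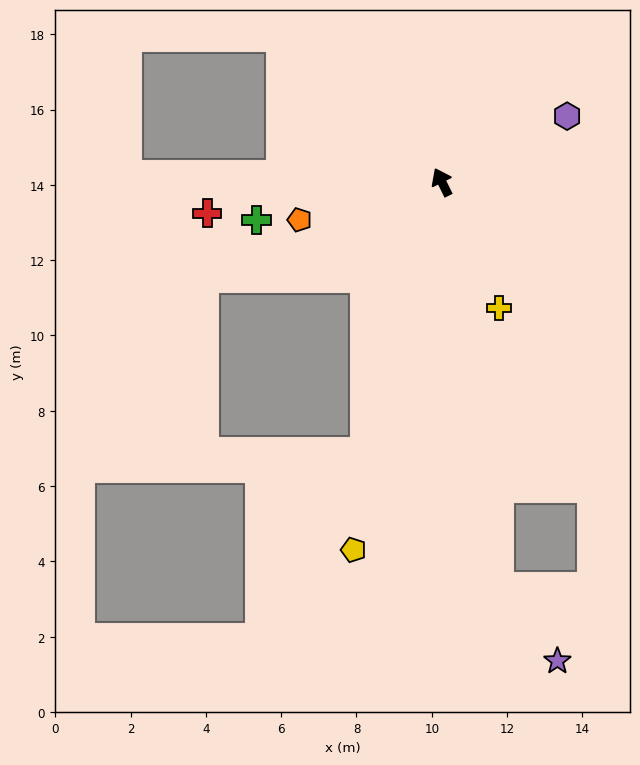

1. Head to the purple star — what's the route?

blocked — turn left 162°, forward 10.9 m, then turn left 31°, forward 2.5 m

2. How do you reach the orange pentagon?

turn left 79°, forward 3.9 m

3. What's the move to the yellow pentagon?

turn left 140°, forward 10.0 m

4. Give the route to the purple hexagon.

turn right 88°, forward 3.8 m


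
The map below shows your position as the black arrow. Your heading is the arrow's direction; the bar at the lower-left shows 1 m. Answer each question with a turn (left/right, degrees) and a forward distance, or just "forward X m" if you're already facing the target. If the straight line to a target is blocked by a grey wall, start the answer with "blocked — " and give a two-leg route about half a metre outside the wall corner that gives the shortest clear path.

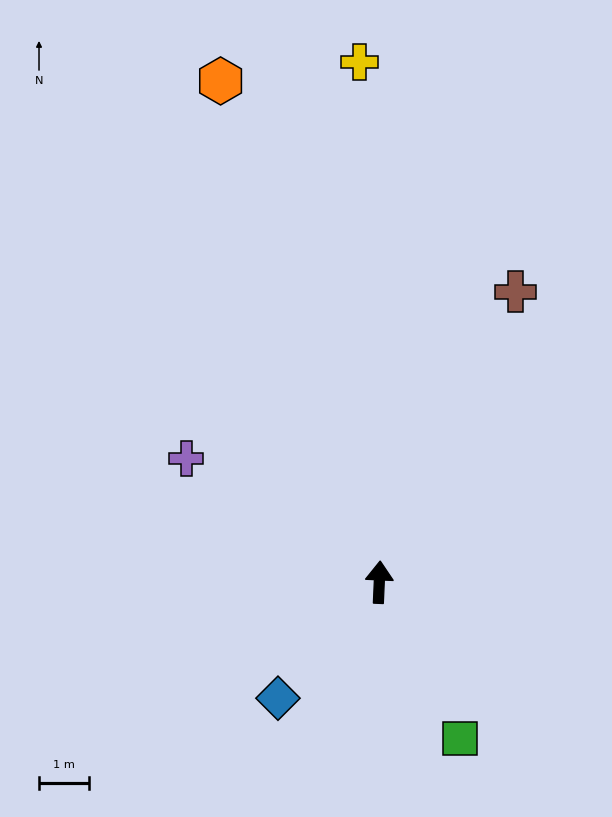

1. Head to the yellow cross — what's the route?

turn left 5°, forward 10.4 m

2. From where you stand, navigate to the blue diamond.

turn left 141°, forward 3.1 m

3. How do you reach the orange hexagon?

turn left 20°, forward 10.6 m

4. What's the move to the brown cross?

turn right 23°, forward 6.4 m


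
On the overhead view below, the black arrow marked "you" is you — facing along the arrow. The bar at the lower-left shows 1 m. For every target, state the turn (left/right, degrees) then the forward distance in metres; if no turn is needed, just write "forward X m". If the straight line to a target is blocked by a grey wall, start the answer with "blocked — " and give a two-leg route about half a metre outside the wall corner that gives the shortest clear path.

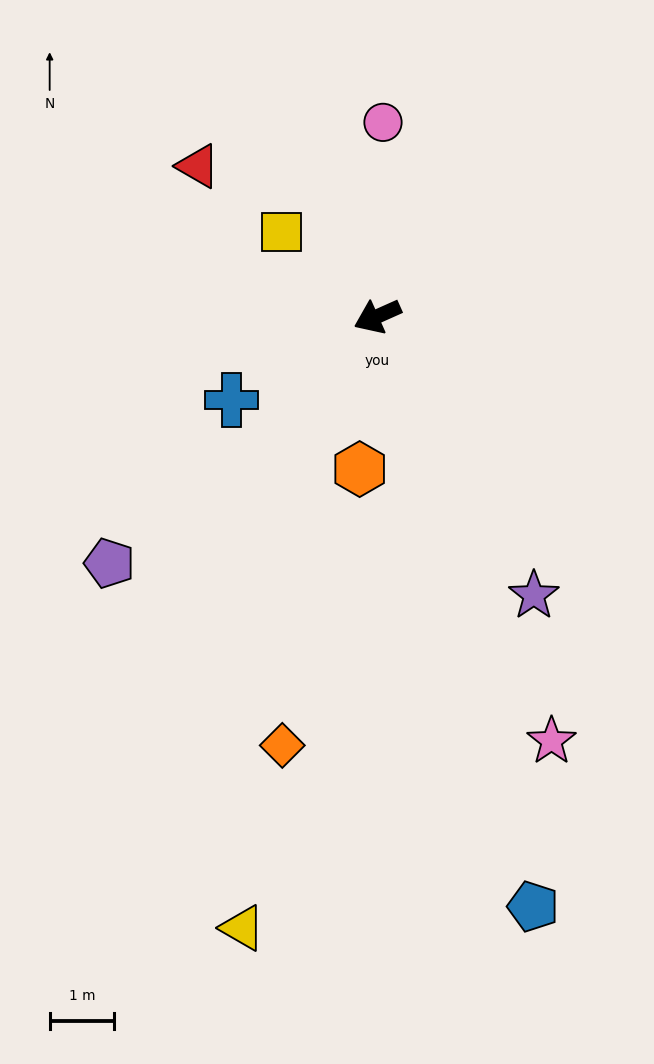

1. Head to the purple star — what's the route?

turn left 95°, forward 5.0 m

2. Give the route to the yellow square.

turn right 65°, forward 2.0 m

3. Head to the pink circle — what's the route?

turn right 116°, forward 3.0 m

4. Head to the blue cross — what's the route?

turn left 6°, forward 2.6 m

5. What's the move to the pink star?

turn left 88°, forward 7.1 m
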